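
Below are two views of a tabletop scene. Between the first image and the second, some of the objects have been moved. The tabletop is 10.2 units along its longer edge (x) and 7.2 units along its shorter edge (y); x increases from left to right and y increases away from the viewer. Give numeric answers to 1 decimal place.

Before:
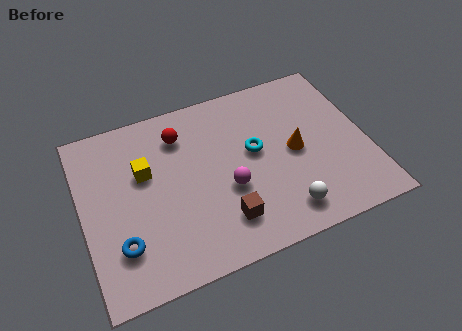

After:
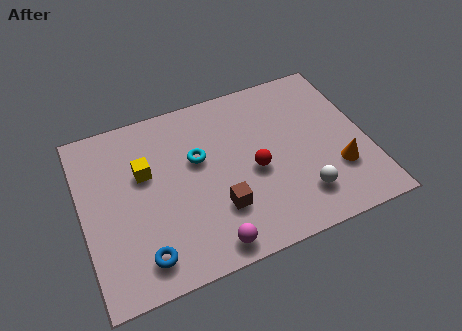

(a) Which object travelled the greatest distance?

the red sphere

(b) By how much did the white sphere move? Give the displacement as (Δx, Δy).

(0.7, 0.4)

From the two frames, the white sphere sits at roughly (6.9, 1.2) before and (7.6, 1.6) after.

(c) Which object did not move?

the yellow cube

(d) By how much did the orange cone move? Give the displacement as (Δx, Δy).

(1.4, -1.3)

The orange cone started near (7.6, 3.5) and ended near (9.0, 2.2).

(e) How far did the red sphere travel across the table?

3.4

The red sphere moved from about (3.7, 5.6) to (6.1, 3.2), a distance of √(2.4² + 2.4²) ≈ 3.4.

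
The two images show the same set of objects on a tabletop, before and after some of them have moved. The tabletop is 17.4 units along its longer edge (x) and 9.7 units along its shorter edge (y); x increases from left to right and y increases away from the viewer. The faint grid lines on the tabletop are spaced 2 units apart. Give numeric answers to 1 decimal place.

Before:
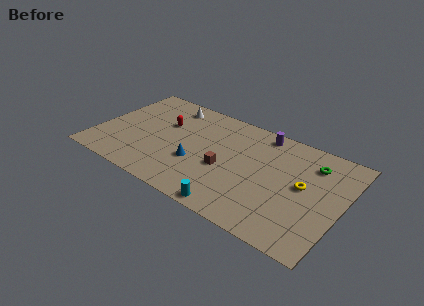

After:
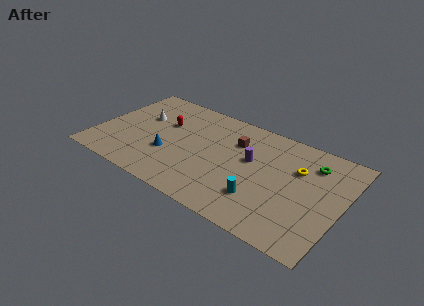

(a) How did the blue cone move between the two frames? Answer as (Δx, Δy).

(-2.0, -0.1)

From the two frames, the blue cone sits at roughly (7.3, 3.5) before and (5.3, 3.4) after.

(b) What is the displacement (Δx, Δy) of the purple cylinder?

(-0.3, -2.9)

The purple cylinder started near (11.2, 8.6) and ended near (10.9, 5.7).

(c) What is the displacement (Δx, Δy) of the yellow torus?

(-0.6, 1.3)

The yellow torus was at about (14.7, 5.2) and moved to about (14.1, 6.5).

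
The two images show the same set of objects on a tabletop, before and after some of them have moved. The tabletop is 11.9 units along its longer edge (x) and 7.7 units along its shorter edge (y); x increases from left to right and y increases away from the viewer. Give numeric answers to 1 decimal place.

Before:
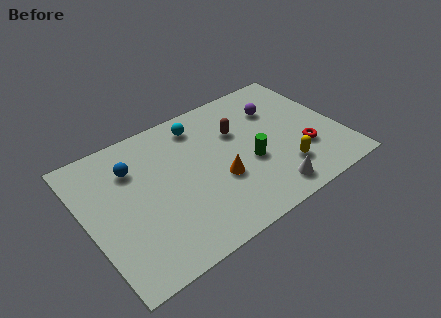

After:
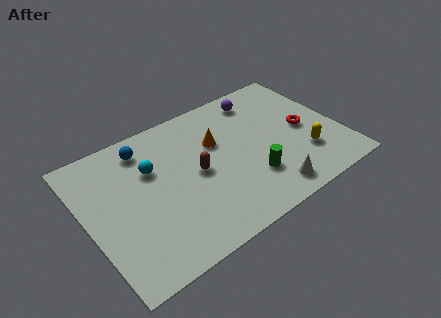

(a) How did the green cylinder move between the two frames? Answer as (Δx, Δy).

(-0.1, -0.9)

The green cylinder started near (7.5, 3.1) and ended near (7.4, 2.2).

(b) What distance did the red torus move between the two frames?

1.2

From (10.0, 2.5) to (10.3, 3.7), the red torus covered √(0.3² + 1.2²) ≈ 1.2 units.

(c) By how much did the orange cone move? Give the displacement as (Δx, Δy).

(0.3, 2.1)

The orange cone started near (6.0, 2.9) and ended near (6.3, 5.0).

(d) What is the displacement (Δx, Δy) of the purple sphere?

(-0.6, 1.0)

From the two frames, the purple sphere sits at roughly (9.3, 5.5) before and (8.7, 6.5) after.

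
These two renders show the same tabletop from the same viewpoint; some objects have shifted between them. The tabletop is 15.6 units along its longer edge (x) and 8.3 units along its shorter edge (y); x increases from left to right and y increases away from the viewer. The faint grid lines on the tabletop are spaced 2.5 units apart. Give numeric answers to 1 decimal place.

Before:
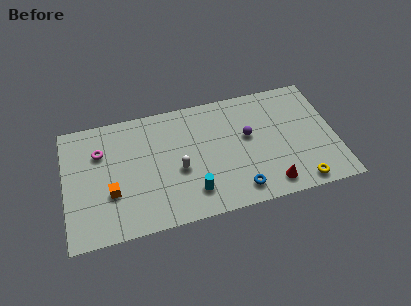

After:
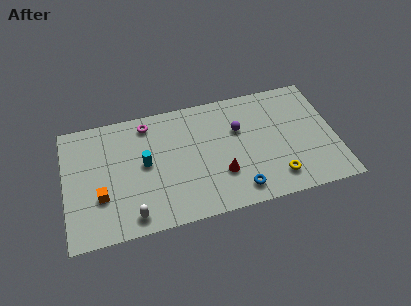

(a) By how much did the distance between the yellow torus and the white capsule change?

+1.0

They were about 7.3 units apart before and 8.3 after — 1.0 units further apart.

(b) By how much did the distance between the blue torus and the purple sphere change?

+0.5

They were about 3.6 units apart before and 4.1 after — 0.5 units further apart.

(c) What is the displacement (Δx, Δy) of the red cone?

(-2.7, 1.4)

From the two frames, the red cone sits at roughly (11.6, 1.2) before and (8.9, 2.6) after.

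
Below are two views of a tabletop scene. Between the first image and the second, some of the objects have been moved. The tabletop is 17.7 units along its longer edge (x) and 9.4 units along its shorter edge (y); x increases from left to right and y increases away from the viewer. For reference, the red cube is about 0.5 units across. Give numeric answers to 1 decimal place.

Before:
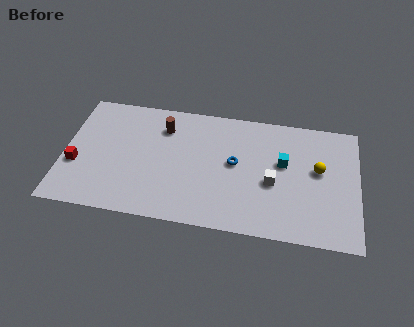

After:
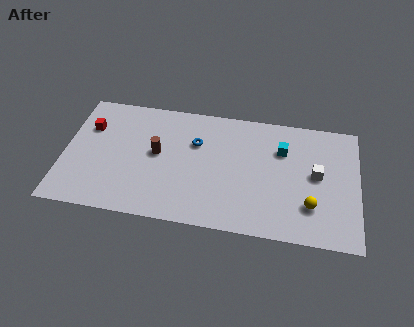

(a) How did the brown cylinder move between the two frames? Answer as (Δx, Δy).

(-0.3, -2.1)

The brown cylinder was at about (5.9, 7.2) and moved to about (5.6, 5.1).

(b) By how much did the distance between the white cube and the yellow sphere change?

-0.6

They were about 3.0 units apart before and 2.4 after — 0.6 units closer together.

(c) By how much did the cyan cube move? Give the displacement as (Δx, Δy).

(-0.1, 1.0)

The cyan cube was at about (13.2, 5.6) and moved to about (13.1, 6.6).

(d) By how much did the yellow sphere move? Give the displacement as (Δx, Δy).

(-0.4, -2.8)

From the two frames, the yellow sphere sits at roughly (15.3, 5.4) before and (14.9, 2.6) after.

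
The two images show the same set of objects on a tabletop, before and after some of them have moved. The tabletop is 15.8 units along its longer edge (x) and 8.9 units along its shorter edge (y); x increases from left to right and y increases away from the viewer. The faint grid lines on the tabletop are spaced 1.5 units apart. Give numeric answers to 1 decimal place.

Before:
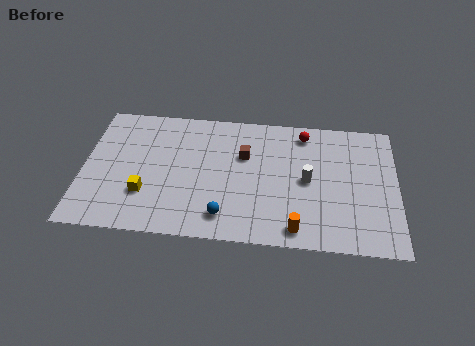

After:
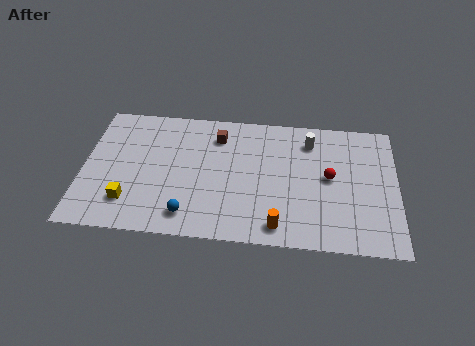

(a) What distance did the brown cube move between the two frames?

1.8

The brown cube moved from about (8.1, 5.8) to (6.7, 7.0), a distance of √(1.4² + 1.2²) ≈ 1.8.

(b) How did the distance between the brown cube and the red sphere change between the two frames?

+2.6

The distance was about 3.5 in the first image and 6.1 in the second, so they moved 2.6 units further apart.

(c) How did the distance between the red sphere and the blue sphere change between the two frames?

+0.5

The distance was about 7.2 in the first image and 7.7 in the second, so they moved 0.5 units further apart.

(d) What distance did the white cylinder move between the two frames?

2.7

The white cylinder was near (11.3, 4.4) before and (11.4, 7.1) after, so it travelled √(0.1² + 2.7²) ≈ 2.7 units.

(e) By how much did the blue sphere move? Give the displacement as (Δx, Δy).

(-1.8, -0.1)

The blue sphere started near (7.2, 1.6) and ended near (5.4, 1.5).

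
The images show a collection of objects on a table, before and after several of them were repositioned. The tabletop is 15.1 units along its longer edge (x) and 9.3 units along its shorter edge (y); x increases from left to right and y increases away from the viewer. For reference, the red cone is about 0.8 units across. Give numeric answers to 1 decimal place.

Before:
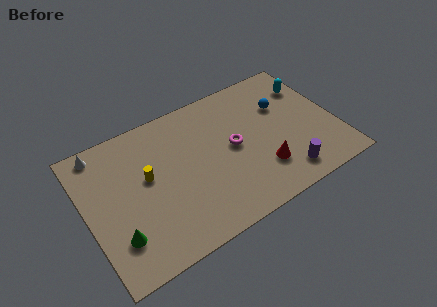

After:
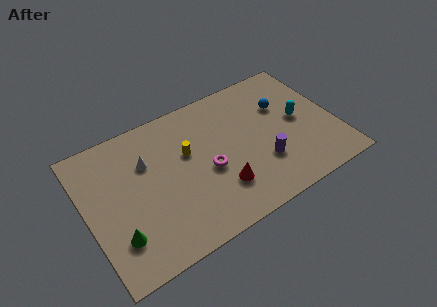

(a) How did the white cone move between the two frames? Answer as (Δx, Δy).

(2.5, -2.0)

From the two frames, the white cone sits at roughly (1.3, 8.3) before and (3.8, 6.3) after.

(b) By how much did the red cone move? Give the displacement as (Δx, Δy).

(-2.6, 0.0)

The red cone started near (10.3, 2.5) and ended near (7.7, 2.5).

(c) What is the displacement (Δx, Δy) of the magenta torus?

(-1.7, -0.8)

The magenta torus was at about (8.9, 4.8) and moved to about (7.2, 4.0).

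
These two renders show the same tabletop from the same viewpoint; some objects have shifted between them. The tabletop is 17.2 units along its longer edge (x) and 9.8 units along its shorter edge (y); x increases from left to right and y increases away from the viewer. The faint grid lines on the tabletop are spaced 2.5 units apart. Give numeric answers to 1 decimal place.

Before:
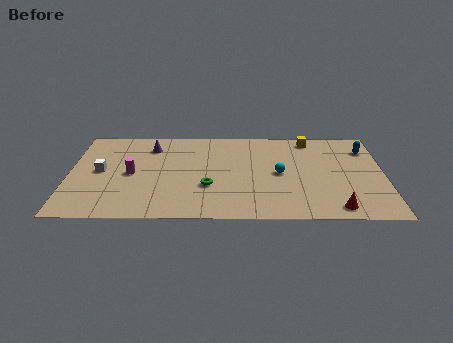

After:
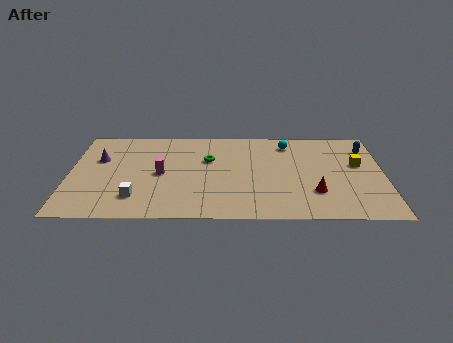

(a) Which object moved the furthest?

the yellow cube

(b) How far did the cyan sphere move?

3.3

The cyan sphere moved from about (11.5, 4.8) to (12.0, 8.1), a distance of √(0.5² + 3.3²) ≈ 3.3.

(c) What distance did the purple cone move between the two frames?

3.1

The purple cone was near (4.4, 7.7) before and (1.6, 6.3) after, so it travelled √(2.8² + 1.4²) ≈ 3.1 units.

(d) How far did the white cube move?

3.4

The white cube moved from about (1.7, 5.0) to (3.7, 2.2), a distance of √(2.0² + 2.8²) ≈ 3.4.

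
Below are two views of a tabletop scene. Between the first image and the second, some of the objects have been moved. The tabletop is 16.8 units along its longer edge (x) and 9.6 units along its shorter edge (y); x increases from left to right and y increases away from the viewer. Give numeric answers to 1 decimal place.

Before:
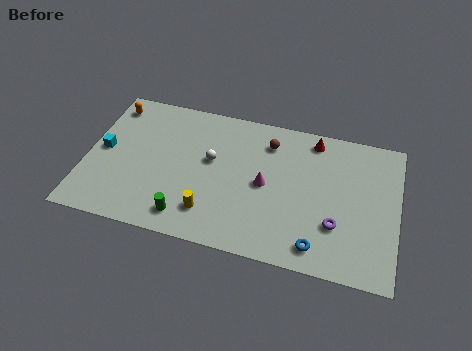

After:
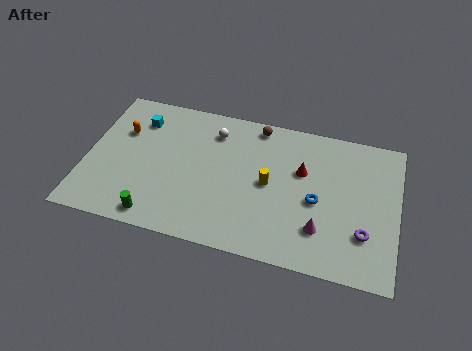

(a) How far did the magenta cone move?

3.8

From (9.7, 4.7) to (12.8, 2.5), the magenta cone covered √(3.1² + 2.2²) ≈ 3.8 units.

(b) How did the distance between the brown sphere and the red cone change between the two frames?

+1.1

Before: roughly 2.5 units apart; after: 3.6. That's 1.1 units further apart.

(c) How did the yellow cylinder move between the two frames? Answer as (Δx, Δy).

(3.0, 2.7)

From the two frames, the yellow cylinder sits at roughly (6.9, 2.1) before and (9.9, 4.8) after.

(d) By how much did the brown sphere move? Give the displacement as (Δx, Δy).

(-0.7, 1.0)

The brown sphere was at about (9.7, 7.6) and moved to about (9.0, 8.6).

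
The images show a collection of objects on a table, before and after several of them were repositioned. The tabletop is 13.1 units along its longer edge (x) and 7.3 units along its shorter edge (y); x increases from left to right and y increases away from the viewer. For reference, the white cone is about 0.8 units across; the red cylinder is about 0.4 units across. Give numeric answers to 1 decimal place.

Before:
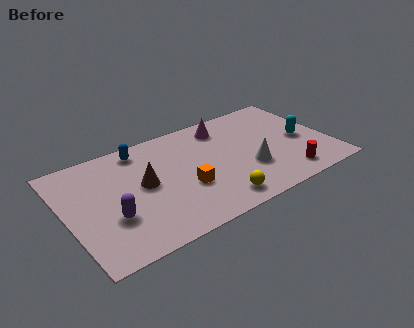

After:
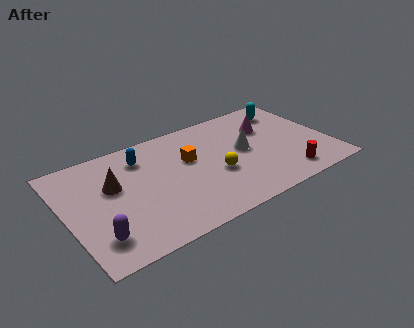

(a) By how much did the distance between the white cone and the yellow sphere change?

-0.5

They were about 2.4 units apart before and 1.9 after — 0.5 units closer together.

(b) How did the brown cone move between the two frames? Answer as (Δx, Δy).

(-1.4, 0.6)

The brown cone was at about (3.8, 3.9) and moved to about (2.4, 4.5).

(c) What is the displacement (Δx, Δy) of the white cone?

(0.0, 1.4)

The white cone started near (8.9, 2.5) and ended near (8.9, 3.9).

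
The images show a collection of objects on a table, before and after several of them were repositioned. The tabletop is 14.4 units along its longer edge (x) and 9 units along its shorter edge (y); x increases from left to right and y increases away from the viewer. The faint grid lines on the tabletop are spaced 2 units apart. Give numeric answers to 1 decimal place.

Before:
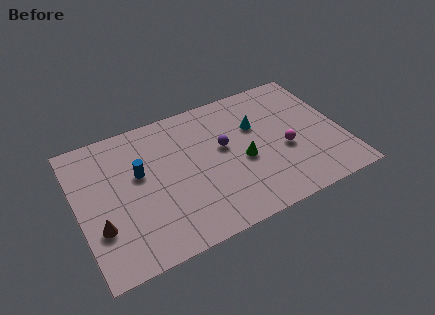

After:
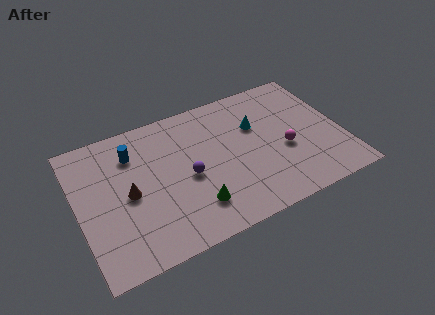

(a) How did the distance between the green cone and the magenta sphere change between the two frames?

+3.1

Before: roughly 2.3 units apart; after: 5.4. That's 3.1 units further apart.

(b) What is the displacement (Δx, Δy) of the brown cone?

(1.7, 1.4)

From the two frames, the brown cone sits at roughly (1.0, 2.9) before and (2.7, 4.3) after.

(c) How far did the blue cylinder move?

1.4

From (3.4, 5.4) to (3.2, 6.8), the blue cylinder covered √(0.2² + 1.4²) ≈ 1.4 units.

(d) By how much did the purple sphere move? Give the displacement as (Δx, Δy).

(-2.1, -1.1)

The purple sphere started near (8.0, 5.2) and ended near (5.9, 4.1).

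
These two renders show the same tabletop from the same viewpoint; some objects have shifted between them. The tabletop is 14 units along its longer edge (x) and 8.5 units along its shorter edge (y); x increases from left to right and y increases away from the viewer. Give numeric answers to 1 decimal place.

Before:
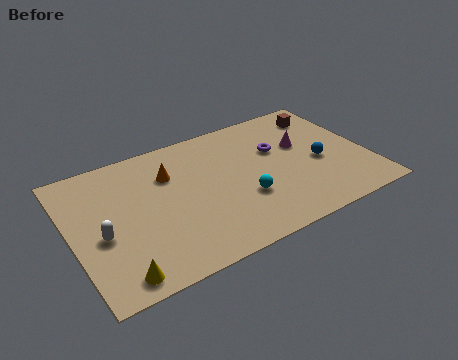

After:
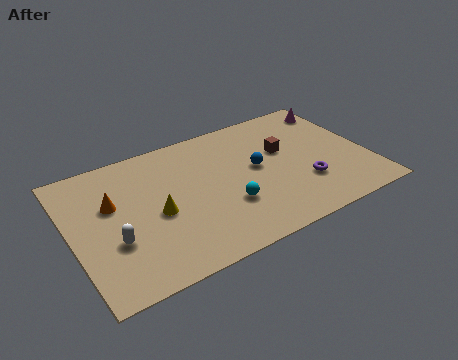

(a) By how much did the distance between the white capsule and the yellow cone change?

-0.4

They were about 2.6 units apart before and 2.2 after — 0.4 units closer together.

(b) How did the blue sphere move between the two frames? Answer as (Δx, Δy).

(-2.9, 0.9)

From the two frames, the blue sphere sits at roughly (11.7, 3.7) before and (8.8, 4.6) after.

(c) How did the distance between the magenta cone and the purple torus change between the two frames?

+3.9

The distance was about 1.2 in the first image and 5.1 in the second, so they moved 3.9 units further apart.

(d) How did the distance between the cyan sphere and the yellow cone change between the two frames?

-3.1

They were about 6.5 units apart before and 3.4 after — 3.1 units closer together.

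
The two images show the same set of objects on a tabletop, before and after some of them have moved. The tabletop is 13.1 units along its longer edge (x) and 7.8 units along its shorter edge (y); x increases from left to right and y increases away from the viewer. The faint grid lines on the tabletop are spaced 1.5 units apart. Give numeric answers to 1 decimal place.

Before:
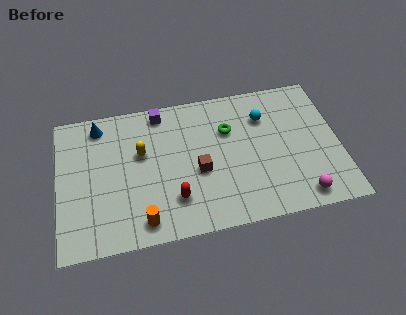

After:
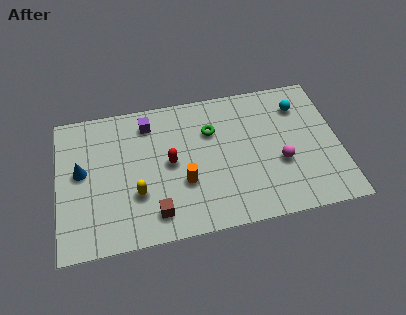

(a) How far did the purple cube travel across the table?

0.8

The purple cube was near (4.9, 6.9) before and (4.3, 6.4) after, so it travelled √(0.6² + 0.5²) ≈ 0.8 units.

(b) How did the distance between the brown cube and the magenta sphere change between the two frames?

+1.0

Before: roughly 5.1 units apart; after: 6.1. That's 1.0 units further apart.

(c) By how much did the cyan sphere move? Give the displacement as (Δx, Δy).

(1.7, 0.3)

From the two frames, the cyan sphere sits at roughly (9.7, 5.7) before and (11.4, 6.0) after.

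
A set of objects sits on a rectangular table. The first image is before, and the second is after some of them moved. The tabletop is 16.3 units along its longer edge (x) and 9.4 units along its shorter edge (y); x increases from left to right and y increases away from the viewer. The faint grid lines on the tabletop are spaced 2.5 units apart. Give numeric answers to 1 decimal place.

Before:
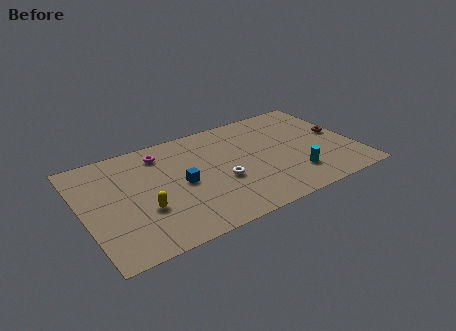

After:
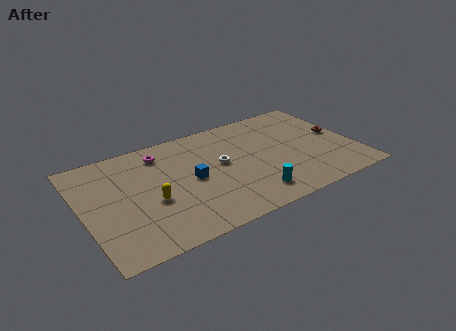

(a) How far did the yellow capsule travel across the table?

0.7

The yellow capsule was near (3.4, 3.3) before and (3.9, 3.8) after, so it travelled √(0.5² + 0.5²) ≈ 0.7 units.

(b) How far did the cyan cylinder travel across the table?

2.8

From (12.3, 2.3) to (9.6, 1.7), the cyan cylinder covered √(2.7² + 0.6²) ≈ 2.8 units.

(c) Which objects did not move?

the brown torus and the magenta torus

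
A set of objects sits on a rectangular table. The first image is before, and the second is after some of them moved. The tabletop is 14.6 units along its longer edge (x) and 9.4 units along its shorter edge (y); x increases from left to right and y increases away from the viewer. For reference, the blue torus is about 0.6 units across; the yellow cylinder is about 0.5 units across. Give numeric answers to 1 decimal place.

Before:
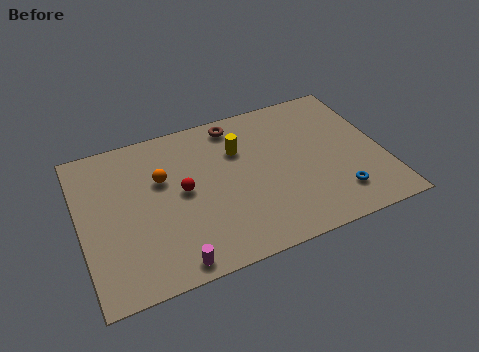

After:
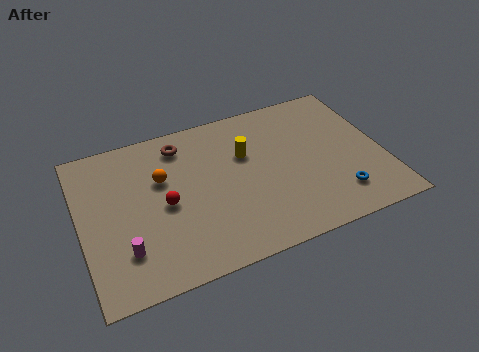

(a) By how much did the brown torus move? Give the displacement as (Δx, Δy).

(-2.7, -0.4)

The brown torus started near (7.8, 8.2) and ended near (5.1, 7.8).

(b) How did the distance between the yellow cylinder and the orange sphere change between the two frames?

+0.3

The distance was about 3.8 in the first image and 4.1 in the second, so they moved 0.3 units further apart.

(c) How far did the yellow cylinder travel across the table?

0.5

The yellow cylinder moved from about (7.8, 6.5) to (8.1, 6.1), a distance of √(0.3² + 0.4²) ≈ 0.5.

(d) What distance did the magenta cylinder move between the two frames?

2.6

The magenta cylinder was near (4.0, 0.9) before and (1.9, 2.4) after, so it travelled √(2.1² + 1.5²) ≈ 2.6 units.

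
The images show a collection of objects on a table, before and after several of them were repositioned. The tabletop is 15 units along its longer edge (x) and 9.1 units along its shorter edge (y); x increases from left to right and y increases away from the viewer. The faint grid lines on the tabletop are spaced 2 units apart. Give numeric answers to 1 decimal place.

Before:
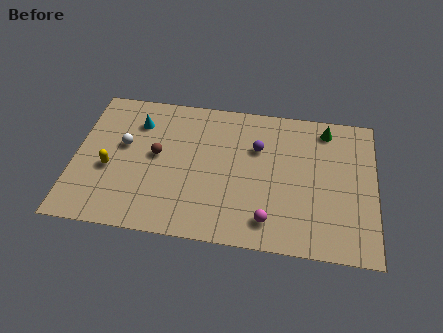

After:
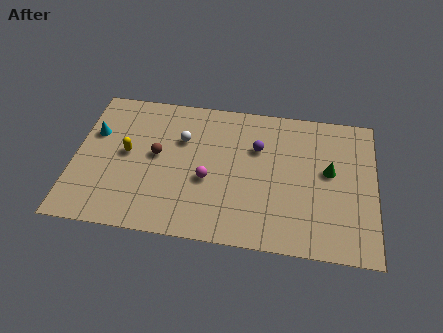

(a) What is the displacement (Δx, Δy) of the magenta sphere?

(-3.1, 2.1)

The magenta sphere started near (9.8, 1.6) and ended near (6.7, 3.7).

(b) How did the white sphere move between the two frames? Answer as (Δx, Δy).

(2.9, 0.8)

The white sphere was at about (2.4, 5.3) and moved to about (5.3, 6.1).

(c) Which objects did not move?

the brown sphere and the purple sphere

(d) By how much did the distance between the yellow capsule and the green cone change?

-1.4

The distance was about 11.5 in the first image and 10.1 in the second, so they moved 1.4 units closer together.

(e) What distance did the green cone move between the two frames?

2.7

The green cone was near (12.5, 7.8) before and (12.7, 5.1) after, so it travelled √(0.2² + 2.7²) ≈ 2.7 units.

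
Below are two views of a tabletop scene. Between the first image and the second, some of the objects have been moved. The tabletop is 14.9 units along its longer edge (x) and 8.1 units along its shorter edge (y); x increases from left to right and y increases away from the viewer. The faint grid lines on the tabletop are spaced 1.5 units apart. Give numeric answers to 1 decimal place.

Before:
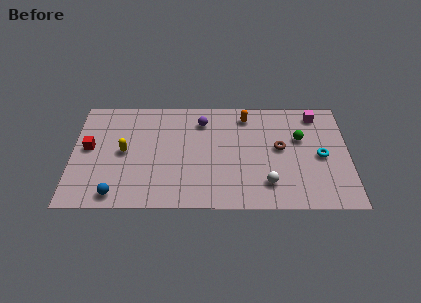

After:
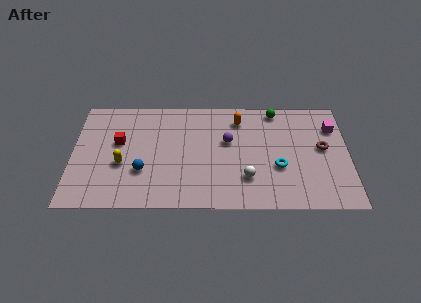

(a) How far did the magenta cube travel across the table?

1.3

The magenta cube moved from about (13.2, 6.9) to (14.1, 5.9), a distance of √(0.9² + 1.0²) ≈ 1.3.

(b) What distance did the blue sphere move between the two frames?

2.2

From (2.4, 1.0) to (3.8, 2.7), the blue sphere covered √(1.4² + 1.7²) ≈ 2.2 units.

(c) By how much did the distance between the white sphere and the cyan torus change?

-1.6

They were about 3.5 units apart before and 1.9 after — 1.6 units closer together.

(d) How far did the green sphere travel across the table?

2.5

The green sphere was near (12.3, 5.1) before and (11.0, 7.2) after, so it travelled √(1.3² + 2.1²) ≈ 2.5 units.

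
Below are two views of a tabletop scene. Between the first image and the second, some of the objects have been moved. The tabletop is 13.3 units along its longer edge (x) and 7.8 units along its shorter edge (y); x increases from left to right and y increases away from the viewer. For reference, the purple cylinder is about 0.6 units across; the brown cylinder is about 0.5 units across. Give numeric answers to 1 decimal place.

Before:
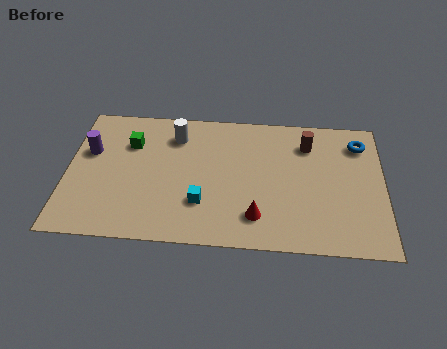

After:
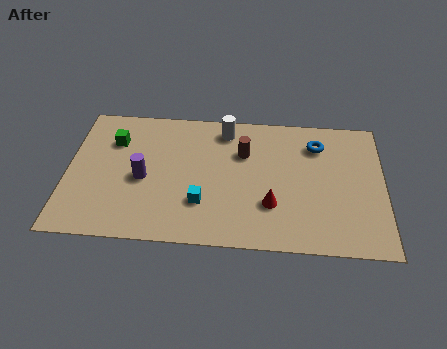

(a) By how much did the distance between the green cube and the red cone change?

+0.8

The distance was about 6.6 in the first image and 7.4 in the second, so they moved 0.8 units further apart.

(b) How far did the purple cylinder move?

2.7

The purple cylinder was near (0.9, 4.9) before and (3.2, 3.5) after, so it travelled √(2.3² + 1.4²) ≈ 2.7 units.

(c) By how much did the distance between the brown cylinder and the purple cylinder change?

-4.7

The distance was about 9.3 in the first image and 4.6 in the second, so they moved 4.7 units closer together.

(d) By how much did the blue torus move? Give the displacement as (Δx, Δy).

(-1.8, -0.2)

The blue torus started near (12.3, 6.2) and ended near (10.5, 6.0).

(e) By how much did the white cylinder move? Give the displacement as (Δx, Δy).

(2.1, 0.5)

The white cylinder started near (4.5, 6.1) and ended near (6.6, 6.6).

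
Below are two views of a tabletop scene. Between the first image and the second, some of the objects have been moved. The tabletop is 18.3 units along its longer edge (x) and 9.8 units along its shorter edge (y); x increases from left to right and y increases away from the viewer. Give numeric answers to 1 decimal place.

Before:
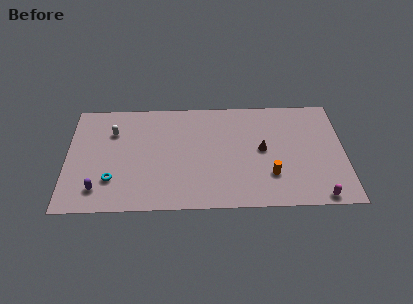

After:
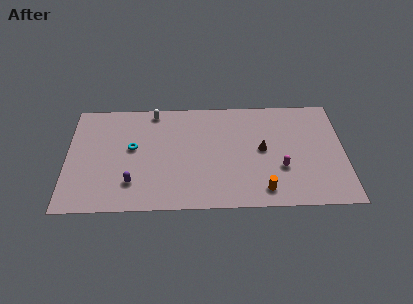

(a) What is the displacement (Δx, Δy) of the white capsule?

(2.7, 1.8)

From the two frames, the white capsule sits at roughly (3.0, 7.0) before and (5.7, 8.8) after.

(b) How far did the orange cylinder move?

1.4

The orange cylinder moved from about (13.4, 2.8) to (12.9, 1.5), a distance of √(0.5² + 1.3²) ≈ 1.4.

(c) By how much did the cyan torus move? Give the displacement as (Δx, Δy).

(1.3, 2.8)

The cyan torus was at about (3.0, 2.7) and moved to about (4.3, 5.5).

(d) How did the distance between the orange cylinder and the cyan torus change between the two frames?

-0.9

Before: roughly 10.4 units apart; after: 9.5. That's 0.9 units closer together.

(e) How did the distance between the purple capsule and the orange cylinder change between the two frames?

-2.7

Before: roughly 11.3 units apart; after: 8.6. That's 2.7 units closer together.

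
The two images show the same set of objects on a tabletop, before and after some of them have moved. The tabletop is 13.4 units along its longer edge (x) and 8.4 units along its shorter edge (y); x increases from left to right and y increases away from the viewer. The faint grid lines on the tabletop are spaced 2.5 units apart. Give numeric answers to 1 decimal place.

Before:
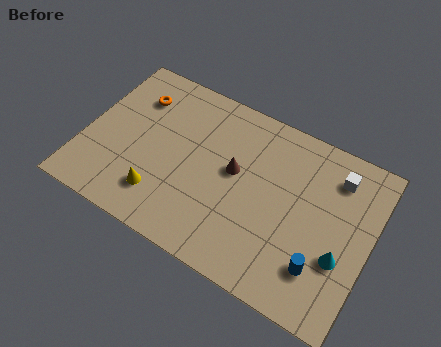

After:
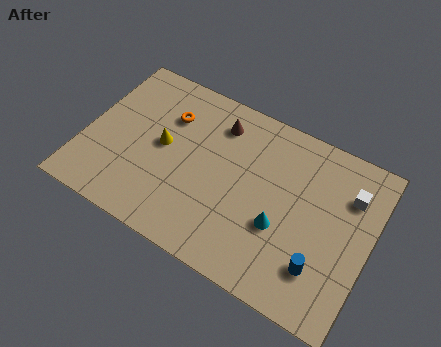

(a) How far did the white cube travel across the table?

0.9

The white cube was near (11.5, 6.7) before and (12.2, 6.1) after, so it travelled √(0.7² + 0.6²) ≈ 0.9 units.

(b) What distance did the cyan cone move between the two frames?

2.8

The cyan cone was near (12.2, 3.0) before and (9.4, 3.1) after, so it travelled √(2.8² + 0.1²) ≈ 2.8 units.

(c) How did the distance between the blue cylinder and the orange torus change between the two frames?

-1.6

The distance was about 10.3 in the first image and 8.7 in the second, so they moved 1.6 units closer together.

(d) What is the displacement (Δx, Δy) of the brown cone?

(-1.1, 2.0)

The brown cone started near (7.0, 4.7) and ended near (5.9, 6.7).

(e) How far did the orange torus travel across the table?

1.6

The orange torus was near (2.0, 6.3) before and (3.6, 6.0) after, so it travelled √(1.6² + 0.3²) ≈ 1.6 units.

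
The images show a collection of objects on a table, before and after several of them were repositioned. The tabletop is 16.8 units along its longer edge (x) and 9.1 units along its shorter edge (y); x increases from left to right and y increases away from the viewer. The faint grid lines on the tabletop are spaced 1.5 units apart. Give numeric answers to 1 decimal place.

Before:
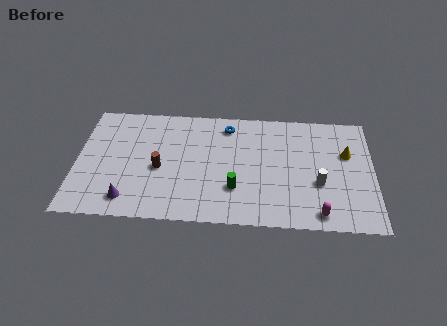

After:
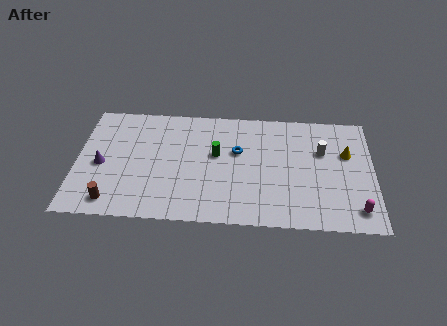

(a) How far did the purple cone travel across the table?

3.1

The purple cone moved from about (3.0, 1.5) to (1.4, 4.1), a distance of √(1.6² + 2.6²) ≈ 3.1.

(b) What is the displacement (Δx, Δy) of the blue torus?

(0.6, -2.0)

The blue torus started near (8.5, 7.6) and ended near (9.1, 5.6).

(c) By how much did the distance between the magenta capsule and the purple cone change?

+3.9

The distance was about 10.7 in the first image and 14.6 in the second, so they moved 3.9 units further apart.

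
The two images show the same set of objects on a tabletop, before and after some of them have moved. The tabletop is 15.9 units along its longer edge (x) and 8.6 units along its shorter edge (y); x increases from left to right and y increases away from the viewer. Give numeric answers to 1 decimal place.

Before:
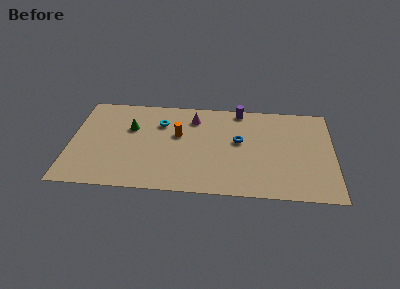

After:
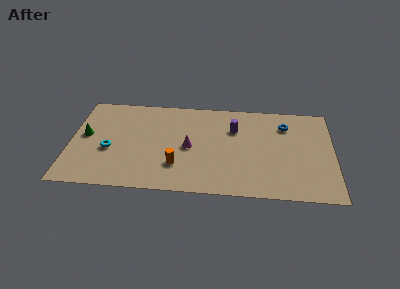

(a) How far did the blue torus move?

3.3

From (10.2, 4.9) to (13.0, 6.6), the blue torus covered √(2.8² + 1.7²) ≈ 3.3 units.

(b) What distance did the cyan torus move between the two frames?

4.0

From (5.4, 6.2) to (2.4, 3.5), the cyan torus covered √(3.0² + 2.7²) ≈ 4.0 units.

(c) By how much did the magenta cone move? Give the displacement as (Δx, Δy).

(-0.2, -2.7)

The magenta cone started near (7.4, 6.8) and ended near (7.2, 4.1).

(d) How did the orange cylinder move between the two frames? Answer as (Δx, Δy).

(0.0, -2.8)

The orange cylinder started near (6.5, 5.2) and ended near (6.5, 2.4).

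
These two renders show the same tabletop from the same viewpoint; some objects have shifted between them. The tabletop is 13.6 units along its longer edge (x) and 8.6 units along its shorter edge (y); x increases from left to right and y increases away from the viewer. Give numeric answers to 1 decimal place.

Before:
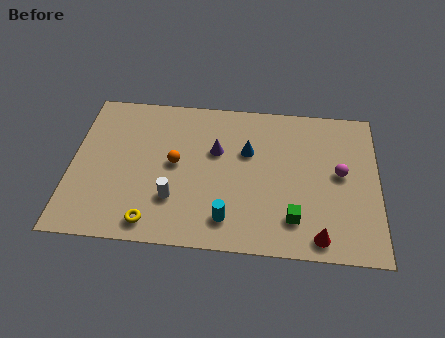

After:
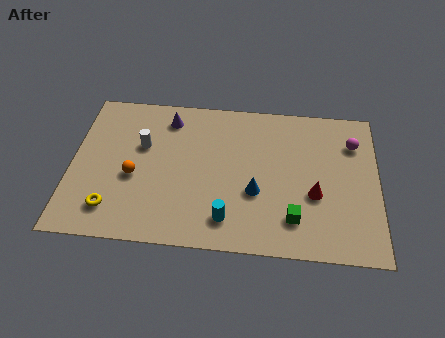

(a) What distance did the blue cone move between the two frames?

2.3

From (7.8, 5.5) to (8.2, 3.2), the blue cone covered √(0.4² + 2.3²) ≈ 2.3 units.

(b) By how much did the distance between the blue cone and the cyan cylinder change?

-2.0

They were about 4.0 units apart before and 2.0 after — 2.0 units closer together.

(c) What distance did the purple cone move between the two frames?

2.8

From (6.4, 5.4) to (4.2, 7.1), the purple cone covered √(2.2² + 1.7²) ≈ 2.8 units.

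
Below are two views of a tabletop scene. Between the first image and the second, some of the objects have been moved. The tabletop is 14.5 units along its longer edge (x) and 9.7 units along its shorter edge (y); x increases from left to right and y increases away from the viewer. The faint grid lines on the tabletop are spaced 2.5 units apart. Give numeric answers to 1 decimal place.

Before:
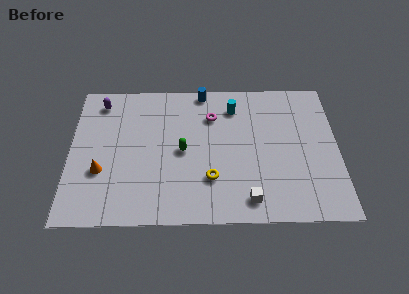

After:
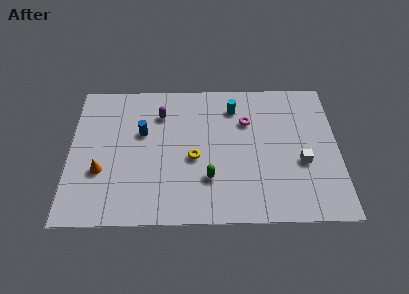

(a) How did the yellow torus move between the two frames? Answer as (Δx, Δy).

(-0.9, 1.4)

The yellow torus was at about (7.6, 2.8) and moved to about (6.7, 4.2).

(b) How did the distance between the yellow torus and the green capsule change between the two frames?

-0.8

The distance was about 2.4 in the first image and 1.6 in the second, so they moved 0.8 units closer together.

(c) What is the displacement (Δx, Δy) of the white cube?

(2.9, 2.4)

The white cube started near (9.6, 1.4) and ended near (12.5, 3.8).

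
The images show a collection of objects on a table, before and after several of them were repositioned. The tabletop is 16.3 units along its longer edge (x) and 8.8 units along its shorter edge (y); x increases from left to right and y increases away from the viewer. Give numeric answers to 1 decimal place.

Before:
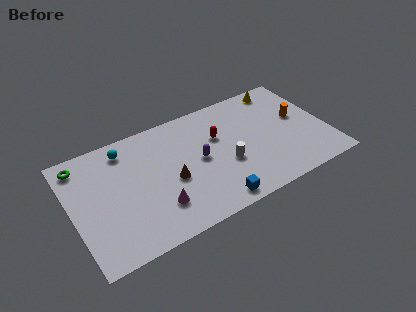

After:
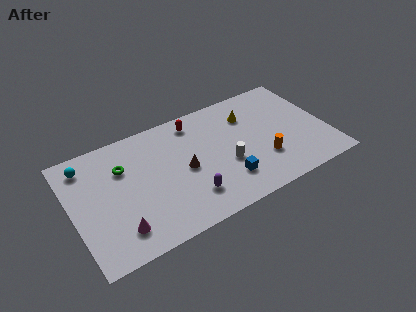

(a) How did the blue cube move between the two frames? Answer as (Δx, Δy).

(1.0, 1.2)

The blue cube was at about (8.5, 1.0) and moved to about (9.5, 2.2).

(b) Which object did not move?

the white cylinder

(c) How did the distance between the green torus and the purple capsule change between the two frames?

-2.4

The distance was about 7.8 in the first image and 5.4 in the second, so they moved 2.4 units closer together.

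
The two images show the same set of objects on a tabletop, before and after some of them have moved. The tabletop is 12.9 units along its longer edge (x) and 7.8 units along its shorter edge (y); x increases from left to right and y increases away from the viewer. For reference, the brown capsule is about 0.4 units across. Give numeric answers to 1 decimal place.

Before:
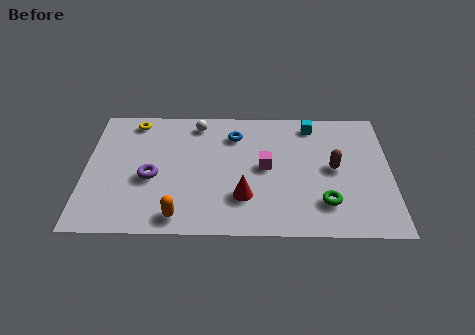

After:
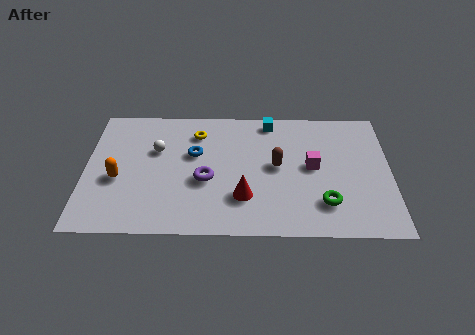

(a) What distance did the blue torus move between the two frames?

2.1

The blue torus was near (6.3, 6.0) before and (4.6, 4.8) after, so it travelled √(1.7² + 1.2²) ≈ 2.1 units.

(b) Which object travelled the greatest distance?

the orange capsule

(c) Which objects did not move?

the green torus and the red cone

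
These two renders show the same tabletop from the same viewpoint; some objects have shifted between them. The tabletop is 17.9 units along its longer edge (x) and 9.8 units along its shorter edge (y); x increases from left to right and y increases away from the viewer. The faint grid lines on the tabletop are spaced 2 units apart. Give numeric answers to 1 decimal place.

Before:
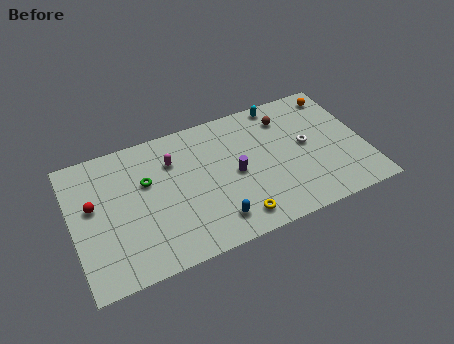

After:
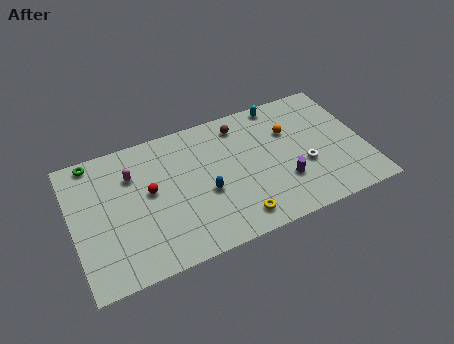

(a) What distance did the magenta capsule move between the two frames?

2.5

From (6.3, 7.1) to (3.8, 7.0), the magenta capsule covered √(2.5² + 0.1²) ≈ 2.5 units.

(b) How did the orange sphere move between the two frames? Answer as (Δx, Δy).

(-3.2, -1.8)

From the two frames, the orange sphere sits at roughly (16.7, 8.4) before and (13.5, 6.6) after.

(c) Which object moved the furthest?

the green torus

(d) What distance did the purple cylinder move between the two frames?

3.3

The purple cylinder was near (9.9, 4.7) before and (12.7, 3.0) after, so it travelled √(2.8² + 1.7²) ≈ 3.3 units.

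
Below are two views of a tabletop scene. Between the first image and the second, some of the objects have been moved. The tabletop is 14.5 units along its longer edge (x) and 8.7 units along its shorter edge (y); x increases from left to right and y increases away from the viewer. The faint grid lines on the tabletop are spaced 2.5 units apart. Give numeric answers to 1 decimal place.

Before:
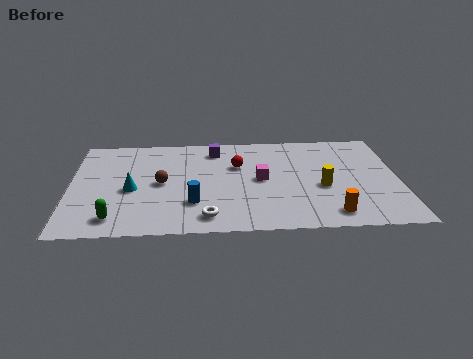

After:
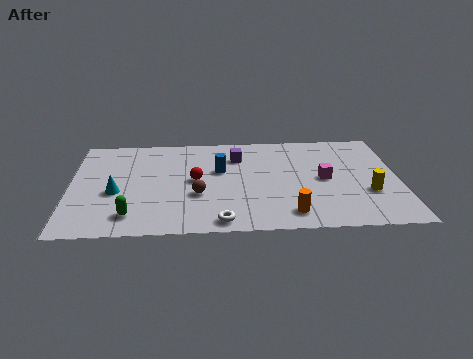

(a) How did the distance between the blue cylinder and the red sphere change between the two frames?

-2.4

Before: roughly 3.8 units apart; after: 1.4. That's 2.4 units closer together.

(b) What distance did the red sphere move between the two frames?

2.2

The red sphere moved from about (7.4, 5.7) to (5.5, 4.5), a distance of √(1.9² + 1.2²) ≈ 2.2.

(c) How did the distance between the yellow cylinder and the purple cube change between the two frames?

+0.8

They were about 5.9 units apart before and 6.7 after — 0.8 units further apart.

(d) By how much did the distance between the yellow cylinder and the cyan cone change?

+2.7

They were about 8.4 units apart before and 11.1 after — 2.7 units further apart.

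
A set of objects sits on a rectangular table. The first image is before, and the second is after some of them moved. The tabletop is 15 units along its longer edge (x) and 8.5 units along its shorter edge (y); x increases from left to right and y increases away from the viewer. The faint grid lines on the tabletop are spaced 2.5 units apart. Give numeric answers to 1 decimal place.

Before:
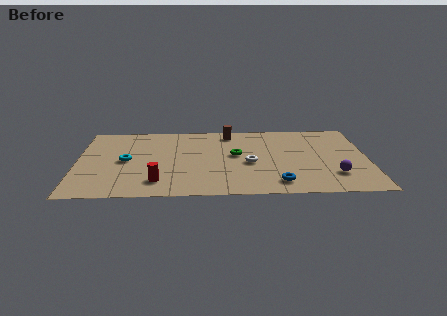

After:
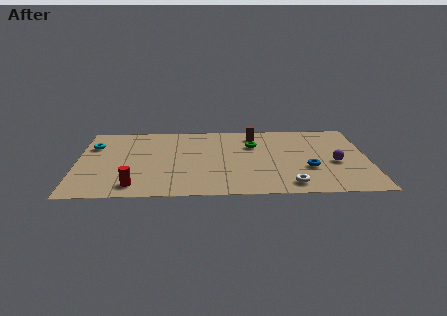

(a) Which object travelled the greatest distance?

the white torus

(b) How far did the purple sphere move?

1.4

The purple sphere moved from about (13.2, 2.2) to (13.3, 3.6), a distance of √(0.1² + 1.4²) ≈ 1.4.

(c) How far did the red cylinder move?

1.3

From (4.2, 1.7) to (3.0, 1.3), the red cylinder covered √(1.2² + 0.4²) ≈ 1.3 units.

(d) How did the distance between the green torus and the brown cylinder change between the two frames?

-1.4

They were about 2.6 units apart before and 1.2 after — 1.4 units closer together.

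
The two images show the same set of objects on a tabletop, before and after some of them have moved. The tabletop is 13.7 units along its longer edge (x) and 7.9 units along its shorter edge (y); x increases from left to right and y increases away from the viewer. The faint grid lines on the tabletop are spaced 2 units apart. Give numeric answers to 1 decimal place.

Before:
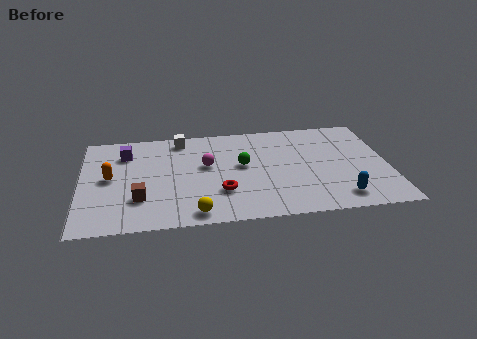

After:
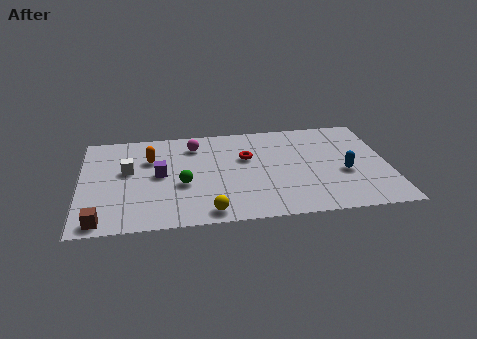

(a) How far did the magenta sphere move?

1.8

From (5.6, 4.6) to (5.1, 6.3), the magenta sphere covered √(0.5² + 1.7²) ≈ 1.8 units.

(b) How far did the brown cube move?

2.3

From (2.6, 2.3) to (0.9, 0.8), the brown cube covered √(1.7² + 1.5²) ≈ 2.3 units.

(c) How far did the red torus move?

2.9

The red torus was near (6.2, 2.4) before and (7.4, 5.0) after, so it travelled √(1.2² + 2.6²) ≈ 2.9 units.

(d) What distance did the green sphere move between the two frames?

3.0

The green sphere was near (7.2, 4.4) before and (4.5, 3.2) after, so it travelled √(2.7² + 1.2²) ≈ 3.0 units.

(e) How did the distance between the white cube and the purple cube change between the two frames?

-1.2

They were about 2.7 units apart before and 1.5 after — 1.2 units closer together.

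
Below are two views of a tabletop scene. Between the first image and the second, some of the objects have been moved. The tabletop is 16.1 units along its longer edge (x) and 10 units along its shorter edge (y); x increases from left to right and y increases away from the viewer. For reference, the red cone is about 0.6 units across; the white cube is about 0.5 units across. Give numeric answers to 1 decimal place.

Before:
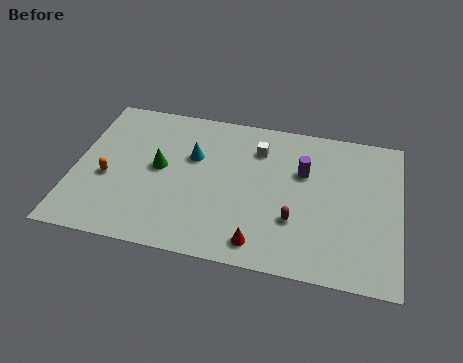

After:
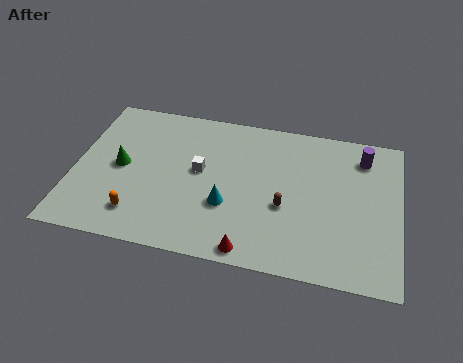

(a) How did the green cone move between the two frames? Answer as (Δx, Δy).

(-1.9, -0.3)

From the two frames, the green cone sits at roughly (4.2, 5.3) before and (2.3, 5.0) after.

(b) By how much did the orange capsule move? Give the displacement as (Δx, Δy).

(1.7, -2.1)

The orange capsule was at about (1.7, 4.1) and moved to about (3.4, 2.0).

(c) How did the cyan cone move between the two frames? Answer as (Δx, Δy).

(1.9, -2.9)

The cyan cone was at about (5.8, 6.4) and moved to about (7.7, 3.5).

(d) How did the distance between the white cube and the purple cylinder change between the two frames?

+5.9

They were about 2.5 units apart before and 8.4 after — 5.9 units further apart.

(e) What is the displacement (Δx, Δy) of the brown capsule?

(-0.5, 0.8)

From the two frames, the brown capsule sits at roughly (11.0, 3.2) before and (10.5, 4.0) after.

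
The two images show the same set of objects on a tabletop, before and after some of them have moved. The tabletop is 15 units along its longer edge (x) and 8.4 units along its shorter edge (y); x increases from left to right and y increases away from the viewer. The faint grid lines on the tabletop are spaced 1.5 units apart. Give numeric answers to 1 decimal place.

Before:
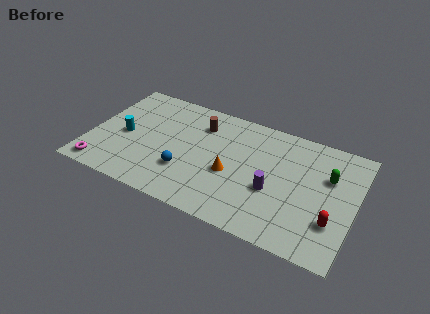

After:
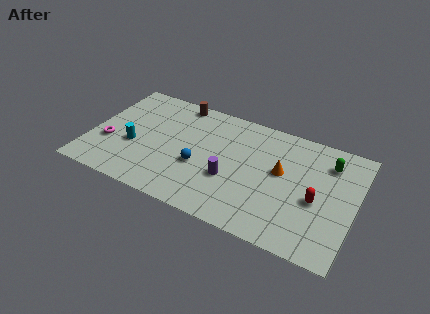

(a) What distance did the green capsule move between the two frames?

1.0

From (13.4, 5.5) to (13.3, 6.5), the green capsule covered √(0.1² + 1.0²) ≈ 1.0 units.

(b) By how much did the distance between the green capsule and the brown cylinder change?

+1.4

They were about 7.5 units apart before and 8.9 after — 1.4 units further apart.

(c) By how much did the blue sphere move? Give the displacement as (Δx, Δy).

(0.7, 0.7)

From the two frames, the blue sphere sits at roughly (5.6, 2.6) before and (6.3, 3.3) after.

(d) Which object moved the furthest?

the orange cone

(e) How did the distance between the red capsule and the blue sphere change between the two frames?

-1.7

They were about 8.3 units apart before and 6.6 after — 1.7 units closer together.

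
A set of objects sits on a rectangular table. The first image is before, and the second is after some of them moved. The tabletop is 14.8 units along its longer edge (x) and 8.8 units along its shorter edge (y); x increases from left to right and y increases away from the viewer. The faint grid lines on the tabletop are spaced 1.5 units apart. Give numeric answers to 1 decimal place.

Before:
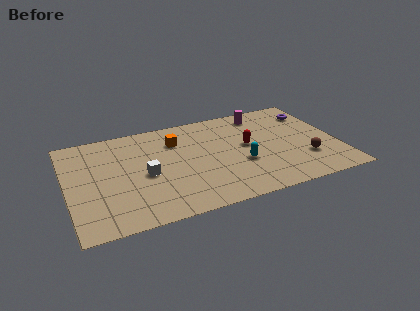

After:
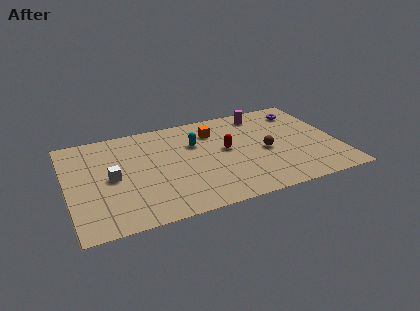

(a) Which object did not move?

the magenta cylinder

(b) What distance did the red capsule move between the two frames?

1.2

From (9.9, 4.8) to (8.7, 4.8), the red capsule covered √(1.2² + 0.0²) ≈ 1.2 units.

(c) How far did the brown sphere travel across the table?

2.5

From (12.9, 2.6) to (10.8, 4.0), the brown sphere covered √(2.1² + 1.4²) ≈ 2.5 units.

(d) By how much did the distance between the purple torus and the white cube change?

+1.2

They were about 10.0 units apart before and 11.2 after — 1.2 units further apart.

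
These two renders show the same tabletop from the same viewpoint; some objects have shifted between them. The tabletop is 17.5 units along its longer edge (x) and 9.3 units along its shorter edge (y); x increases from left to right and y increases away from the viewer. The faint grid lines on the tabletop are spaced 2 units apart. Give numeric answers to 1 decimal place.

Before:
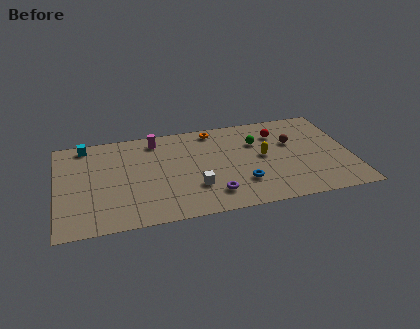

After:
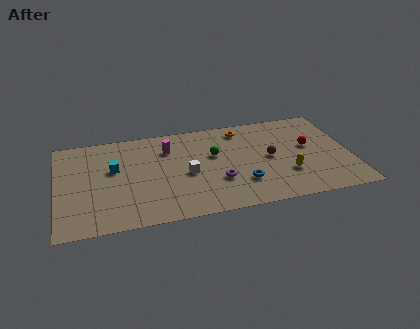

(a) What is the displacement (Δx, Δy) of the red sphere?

(1.8, -1.7)

The red sphere started near (13.3, 7.0) and ended near (15.1, 5.3).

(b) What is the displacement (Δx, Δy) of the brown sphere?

(-1.4, -1.2)

The brown sphere started near (14.1, 5.9) and ended near (12.7, 4.7).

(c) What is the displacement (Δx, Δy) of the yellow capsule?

(1.3, -2.0)

The yellow capsule was at about (12.3, 4.9) and moved to about (13.6, 2.9).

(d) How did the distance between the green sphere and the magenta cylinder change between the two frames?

-3.2

The distance was about 6.2 in the first image and 3.0 in the second, so they moved 3.2 units closer together.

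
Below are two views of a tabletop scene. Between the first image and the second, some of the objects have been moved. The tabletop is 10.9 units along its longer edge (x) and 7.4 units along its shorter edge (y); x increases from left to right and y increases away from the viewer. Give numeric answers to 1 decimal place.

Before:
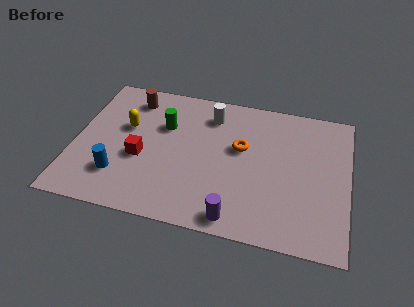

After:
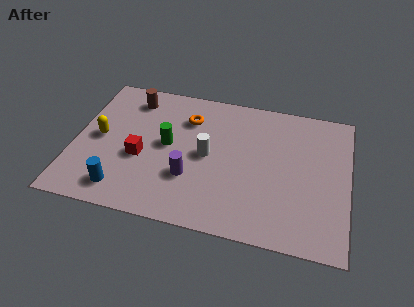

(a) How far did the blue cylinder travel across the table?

0.7

The blue cylinder was near (1.9, 1.9) before and (2.1, 1.2) after, so it travelled √(0.2² + 0.7²) ≈ 0.7 units.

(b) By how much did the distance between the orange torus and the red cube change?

-1.1

The distance was about 4.1 in the first image and 3.0 in the second, so they moved 1.1 units closer together.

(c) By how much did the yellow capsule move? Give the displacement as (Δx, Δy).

(-1.0, -0.8)

From the two frames, the yellow capsule sits at roughly (2.0, 4.5) before and (1.0, 3.7) after.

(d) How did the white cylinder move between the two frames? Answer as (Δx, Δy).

(0.0, -2.2)

From the two frames, the white cylinder sits at roughly (5.3, 5.9) before and (5.3, 3.7) after.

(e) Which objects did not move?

the red cube and the brown cylinder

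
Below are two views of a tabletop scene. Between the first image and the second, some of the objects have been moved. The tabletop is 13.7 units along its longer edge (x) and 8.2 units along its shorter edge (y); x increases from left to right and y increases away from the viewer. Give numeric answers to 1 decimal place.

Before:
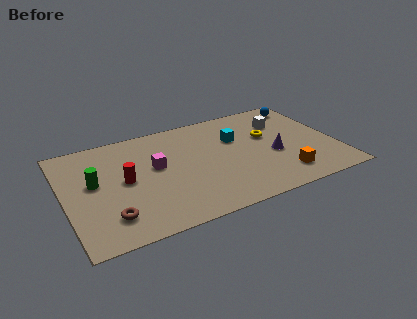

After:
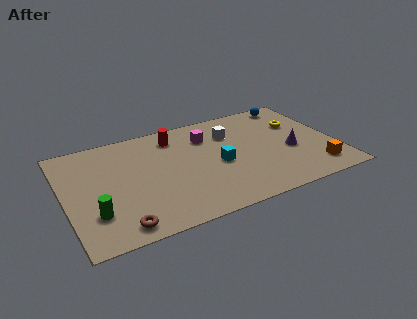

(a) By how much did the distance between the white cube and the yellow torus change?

+2.2

The distance was about 1.3 in the first image and 3.5 in the second, so they moved 2.2 units further apart.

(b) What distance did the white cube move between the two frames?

2.7

The white cube was near (11.3, 5.9) before and (8.6, 5.9) after, so it travelled √(2.7² + 0.0²) ≈ 2.7 units.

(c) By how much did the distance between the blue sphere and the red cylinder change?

-3.7

Before: roughly 10.0 units apart; after: 6.3. That's 3.7 units closer together.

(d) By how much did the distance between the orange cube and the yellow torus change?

+0.6

The distance was about 3.4 in the first image and 4.0 in the second, so they moved 0.6 units further apart.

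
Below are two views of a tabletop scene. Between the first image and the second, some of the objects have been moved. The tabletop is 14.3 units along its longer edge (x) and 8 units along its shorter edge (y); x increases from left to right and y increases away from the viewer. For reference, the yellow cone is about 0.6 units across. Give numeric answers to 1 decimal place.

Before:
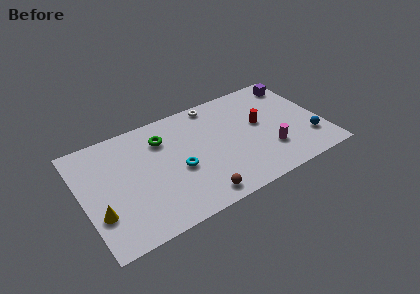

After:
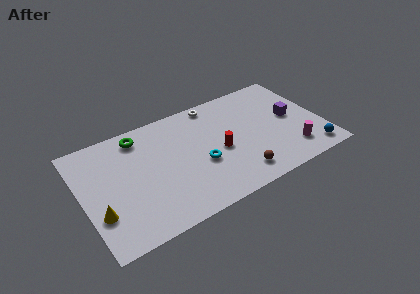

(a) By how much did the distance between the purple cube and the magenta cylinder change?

-2.5

Before: roughly 5.0 units apart; after: 2.5. That's 2.5 units closer together.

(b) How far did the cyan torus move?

1.3

The cyan torus was near (5.6, 3.4) before and (6.9, 3.2) after, so it travelled √(1.3² + 0.2²) ≈ 1.3 units.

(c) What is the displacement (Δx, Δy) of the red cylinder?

(-2.6, -0.9)

From the two frames, the red cylinder sits at roughly (10.7, 4.5) before and (8.1, 3.6) after.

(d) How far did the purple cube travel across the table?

2.6

From (13.3, 6.7) to (12.6, 4.2), the purple cube covered √(0.7² + 2.5²) ≈ 2.6 units.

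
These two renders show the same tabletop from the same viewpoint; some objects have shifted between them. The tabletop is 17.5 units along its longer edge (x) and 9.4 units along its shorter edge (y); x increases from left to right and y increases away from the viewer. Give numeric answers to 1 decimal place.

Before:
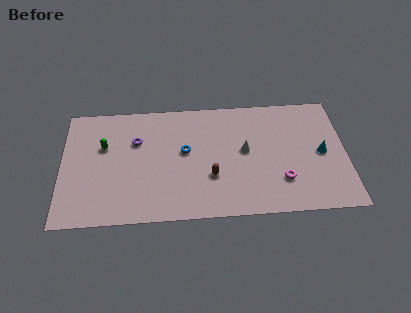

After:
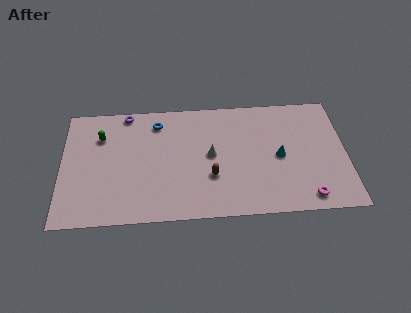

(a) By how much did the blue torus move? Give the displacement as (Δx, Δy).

(-1.7, 2.4)

The blue torus started near (7.6, 5.3) and ended near (5.9, 7.7).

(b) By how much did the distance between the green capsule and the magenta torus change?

+2.4

The distance was about 11.4 in the first image and 13.8 in the second, so they moved 2.4 units further apart.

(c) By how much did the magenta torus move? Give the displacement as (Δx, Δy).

(1.5, -1.4)

The magenta torus started near (13.5, 2.6) and ended near (15.0, 1.2).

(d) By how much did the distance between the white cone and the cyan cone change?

-0.5

They were about 4.7 units apart before and 4.2 after — 0.5 units closer together.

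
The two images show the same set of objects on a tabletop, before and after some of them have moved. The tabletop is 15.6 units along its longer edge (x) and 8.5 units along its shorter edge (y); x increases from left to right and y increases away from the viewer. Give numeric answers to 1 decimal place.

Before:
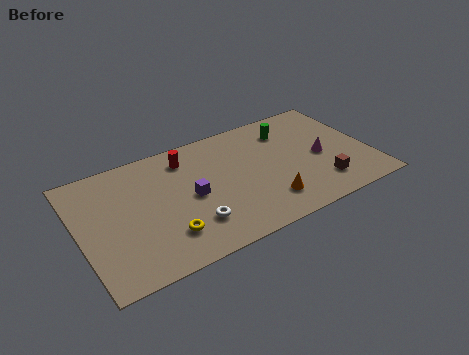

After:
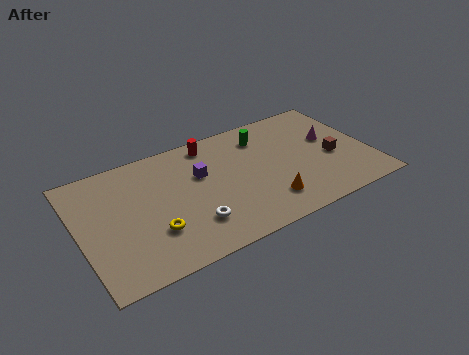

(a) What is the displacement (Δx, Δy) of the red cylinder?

(1.4, 0.5)

The red cylinder started near (6.0, 6.9) and ended near (7.4, 7.4).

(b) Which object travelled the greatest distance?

the brown cube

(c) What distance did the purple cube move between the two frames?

1.5

The purple cube was near (5.9, 4.1) before and (6.6, 5.4) after, so it travelled √(0.7² + 1.3²) ≈ 1.5 units.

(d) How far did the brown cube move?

1.9

The brown cube was near (12.7, 1.9) before and (13.6, 3.6) after, so it travelled √(0.9² + 1.7²) ≈ 1.9 units.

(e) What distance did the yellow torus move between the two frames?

0.8

The yellow torus was near (4.3, 2.1) before and (3.7, 2.6) after, so it travelled √(0.6² + 0.5²) ≈ 0.8 units.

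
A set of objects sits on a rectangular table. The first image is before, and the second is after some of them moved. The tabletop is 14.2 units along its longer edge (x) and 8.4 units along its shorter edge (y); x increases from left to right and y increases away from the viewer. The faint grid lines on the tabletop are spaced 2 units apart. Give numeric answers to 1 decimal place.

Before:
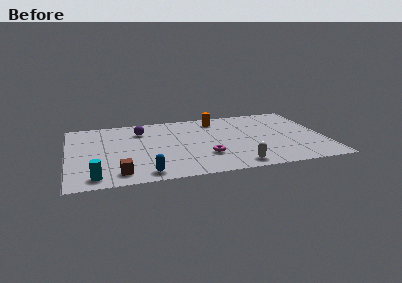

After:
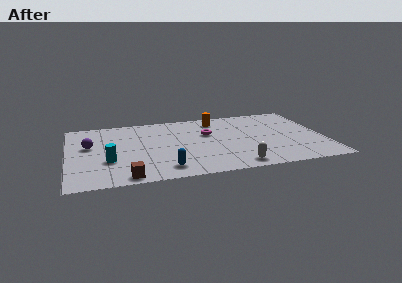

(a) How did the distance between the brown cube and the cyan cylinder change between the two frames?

+1.0

Before: roughly 1.3 units apart; after: 2.3. That's 1.0 units further apart.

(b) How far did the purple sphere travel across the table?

3.2

From (4.1, 6.4) to (1.2, 5.0), the purple sphere covered √(2.9² + 1.4²) ≈ 3.2 units.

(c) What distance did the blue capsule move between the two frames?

1.2

The blue capsule was near (4.1, 1.0) before and (5.2, 1.4) after, so it travelled √(1.1² + 0.4²) ≈ 1.2 units.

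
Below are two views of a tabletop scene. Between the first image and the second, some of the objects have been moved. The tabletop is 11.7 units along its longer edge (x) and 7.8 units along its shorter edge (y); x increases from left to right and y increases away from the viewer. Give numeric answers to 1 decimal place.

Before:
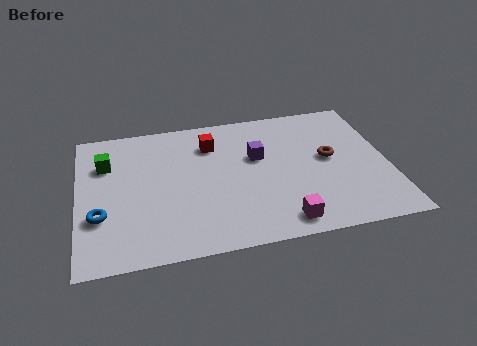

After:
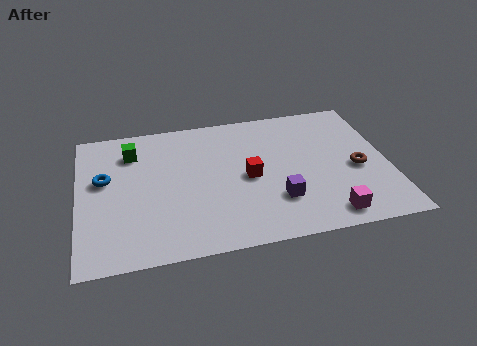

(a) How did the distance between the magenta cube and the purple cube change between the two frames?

-1.7

They were about 3.9 units apart before and 2.2 after — 1.7 units closer together.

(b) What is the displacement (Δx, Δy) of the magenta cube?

(1.7, 0.0)

The magenta cube started near (7.5, 1.0) and ended near (9.2, 1.0).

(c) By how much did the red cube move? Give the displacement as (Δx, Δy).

(1.3, -2.2)

The red cube started near (5.1, 5.9) and ended near (6.4, 3.7).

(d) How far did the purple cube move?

2.7

The purple cube moved from about (6.8, 4.8) to (7.4, 2.2), a distance of √(0.6² + 2.6²) ≈ 2.7.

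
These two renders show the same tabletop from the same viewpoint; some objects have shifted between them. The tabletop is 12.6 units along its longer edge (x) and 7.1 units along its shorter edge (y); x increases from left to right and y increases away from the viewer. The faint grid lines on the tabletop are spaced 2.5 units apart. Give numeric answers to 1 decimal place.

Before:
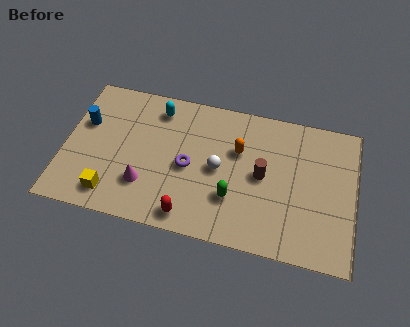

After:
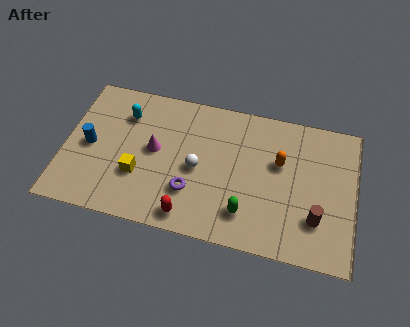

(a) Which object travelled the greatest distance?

the brown cylinder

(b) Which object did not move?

the red capsule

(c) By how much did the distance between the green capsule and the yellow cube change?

-0.5

They were about 5.3 units apart before and 4.8 after — 0.5 units closer together.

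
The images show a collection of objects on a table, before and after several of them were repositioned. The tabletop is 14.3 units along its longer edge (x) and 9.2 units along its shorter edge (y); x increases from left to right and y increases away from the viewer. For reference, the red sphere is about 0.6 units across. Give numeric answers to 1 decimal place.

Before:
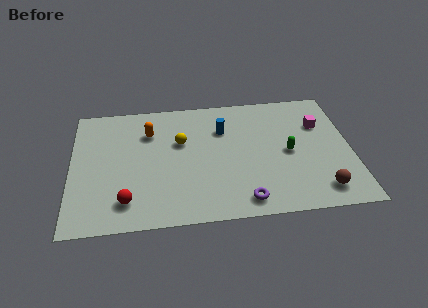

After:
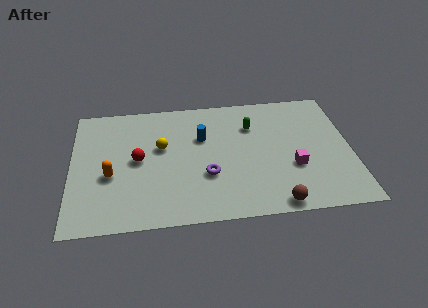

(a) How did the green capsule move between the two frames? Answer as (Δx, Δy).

(-1.8, 2.2)

The green capsule started near (11.1, 4.4) and ended near (9.3, 6.6).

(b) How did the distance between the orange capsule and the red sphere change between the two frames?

-3.3

The distance was about 5.0 in the first image and 1.7 in the second, so they moved 3.3 units closer together.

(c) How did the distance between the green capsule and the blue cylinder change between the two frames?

-1.2

They were about 3.9 units apart before and 2.7 after — 1.2 units closer together.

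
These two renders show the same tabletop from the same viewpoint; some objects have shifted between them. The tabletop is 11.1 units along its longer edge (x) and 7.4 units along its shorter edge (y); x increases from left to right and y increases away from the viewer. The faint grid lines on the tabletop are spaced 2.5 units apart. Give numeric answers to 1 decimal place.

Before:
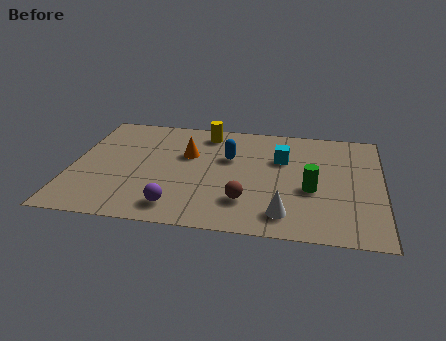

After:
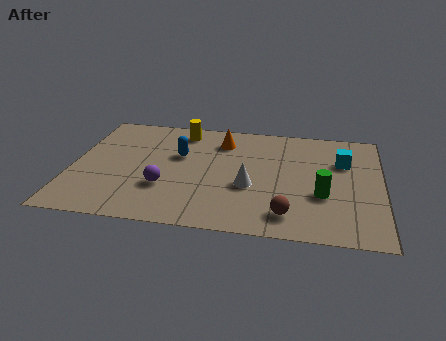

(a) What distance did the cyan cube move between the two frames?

2.2

The cyan cube was near (7.5, 4.9) before and (9.7, 5.0) after, so it travelled √(2.2² + 0.1²) ≈ 2.2 units.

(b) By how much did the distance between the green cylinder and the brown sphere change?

-0.7

The distance was about 2.5 in the first image and 1.8 in the second, so they moved 0.7 units closer together.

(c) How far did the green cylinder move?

0.5

The green cylinder moved from about (8.6, 3.0) to (9.0, 2.7), a distance of √(0.4² + 0.3²) ≈ 0.5.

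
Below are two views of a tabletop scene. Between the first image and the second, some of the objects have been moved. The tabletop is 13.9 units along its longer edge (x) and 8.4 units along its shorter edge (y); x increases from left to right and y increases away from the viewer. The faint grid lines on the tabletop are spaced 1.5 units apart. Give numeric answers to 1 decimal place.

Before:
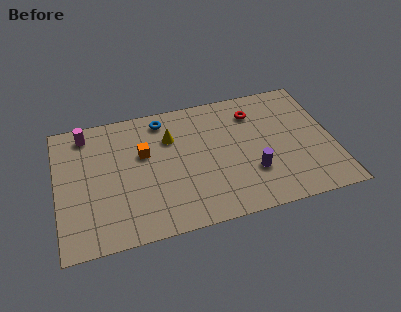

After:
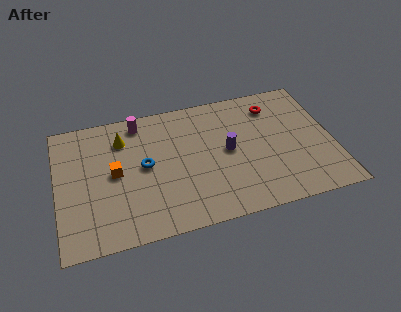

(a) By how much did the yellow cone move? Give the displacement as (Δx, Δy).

(-2.4, 0.5)

The yellow cone was at about (5.8, 5.9) and moved to about (3.4, 6.4).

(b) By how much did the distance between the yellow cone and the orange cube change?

+0.6

They were about 1.6 units apart before and 2.2 after — 0.6 units further apart.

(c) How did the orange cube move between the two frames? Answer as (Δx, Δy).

(-1.5, -0.9)

From the two frames, the orange cube sits at roughly (4.4, 5.2) before and (2.9, 4.3) after.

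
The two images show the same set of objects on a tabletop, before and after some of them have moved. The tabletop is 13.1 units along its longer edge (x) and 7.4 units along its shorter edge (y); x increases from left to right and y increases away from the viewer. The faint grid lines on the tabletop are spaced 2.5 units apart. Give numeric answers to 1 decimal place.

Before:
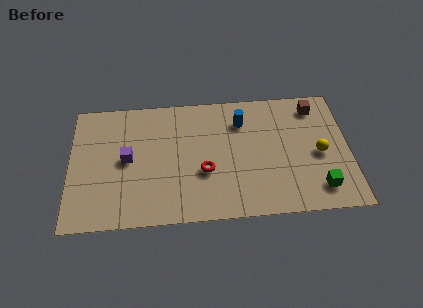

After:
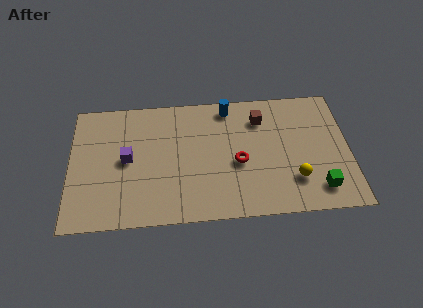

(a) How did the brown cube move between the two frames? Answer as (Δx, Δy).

(-2.6, -0.5)

From the two frames, the brown cube sits at roughly (11.6, 6.2) before and (9.0, 5.7) after.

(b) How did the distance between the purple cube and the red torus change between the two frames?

+1.5

The distance was about 3.7 in the first image and 5.2 in the second, so they moved 1.5 units further apart.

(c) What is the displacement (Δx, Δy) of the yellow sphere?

(-1.2, -1.4)

The yellow sphere started near (11.7, 3.4) and ended near (10.5, 2.0).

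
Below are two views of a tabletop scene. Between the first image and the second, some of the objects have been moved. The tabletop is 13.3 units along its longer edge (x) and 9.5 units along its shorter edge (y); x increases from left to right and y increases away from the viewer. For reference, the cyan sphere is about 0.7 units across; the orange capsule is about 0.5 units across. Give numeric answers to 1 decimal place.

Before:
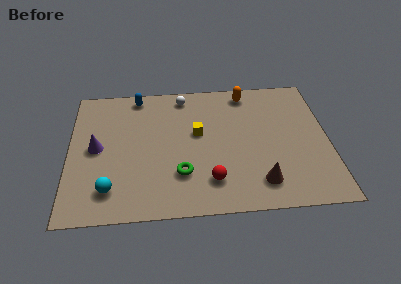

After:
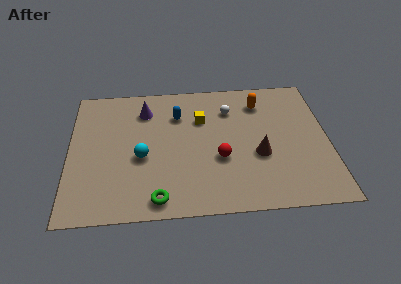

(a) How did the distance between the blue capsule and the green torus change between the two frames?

-0.3

The distance was about 6.2 in the first image and 5.9 in the second, so they moved 0.3 units closer together.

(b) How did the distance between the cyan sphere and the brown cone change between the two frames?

-1.6

Before: roughly 7.6 units apart; after: 6.0. That's 1.6 units closer together.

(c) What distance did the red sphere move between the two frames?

1.6

From (7.2, 2.1) to (7.7, 3.6), the red sphere covered √(0.5² + 1.5²) ≈ 1.6 units.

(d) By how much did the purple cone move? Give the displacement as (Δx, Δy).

(2.5, 2.6)

From the two frames, the purple cone sits at roughly (1.4, 4.8) before and (3.9, 7.4) after.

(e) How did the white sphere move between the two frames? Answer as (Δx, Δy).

(2.4, -1.2)

From the two frames, the white sphere sits at roughly (5.9, 8.3) before and (8.3, 7.1) after.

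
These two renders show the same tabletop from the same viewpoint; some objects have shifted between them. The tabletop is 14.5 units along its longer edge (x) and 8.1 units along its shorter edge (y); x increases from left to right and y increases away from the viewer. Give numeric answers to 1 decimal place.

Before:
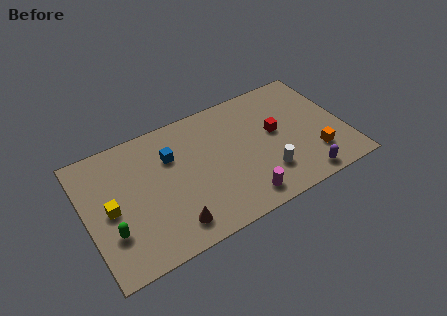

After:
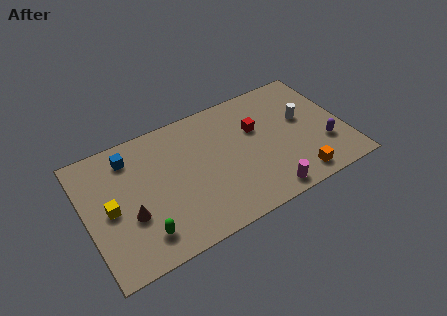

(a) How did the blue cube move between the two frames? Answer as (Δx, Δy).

(-2.2, 1.0)

The blue cube was at about (4.9, 5.6) and moved to about (2.7, 6.6).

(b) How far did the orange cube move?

1.6

The orange cube moved from about (12.6, 2.1) to (11.4, 1.1), a distance of √(1.2² + 1.0²) ≈ 1.6.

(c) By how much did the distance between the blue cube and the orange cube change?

+1.8

They were about 8.5 units apart before and 10.3 after — 1.8 units further apart.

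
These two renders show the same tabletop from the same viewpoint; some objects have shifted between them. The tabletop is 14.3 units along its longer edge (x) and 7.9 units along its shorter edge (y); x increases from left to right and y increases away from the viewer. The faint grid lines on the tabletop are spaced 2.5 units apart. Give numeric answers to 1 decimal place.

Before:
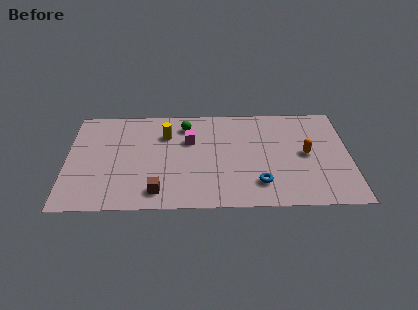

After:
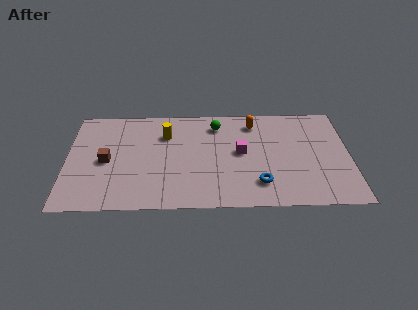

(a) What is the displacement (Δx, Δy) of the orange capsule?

(-2.6, 2.5)

The orange capsule was at about (12.1, 4.0) and moved to about (9.5, 6.5).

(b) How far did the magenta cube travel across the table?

2.8

The magenta cube moved from about (6.2, 5.2) to (8.8, 4.2), a distance of √(2.6² + 1.0²) ≈ 2.8.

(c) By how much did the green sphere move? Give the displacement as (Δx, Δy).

(1.6, 0.0)

From the two frames, the green sphere sits at roughly (6.0, 6.4) before and (7.6, 6.4) after.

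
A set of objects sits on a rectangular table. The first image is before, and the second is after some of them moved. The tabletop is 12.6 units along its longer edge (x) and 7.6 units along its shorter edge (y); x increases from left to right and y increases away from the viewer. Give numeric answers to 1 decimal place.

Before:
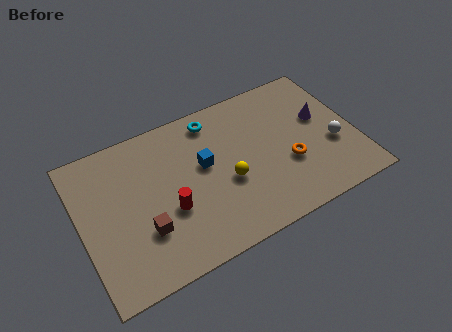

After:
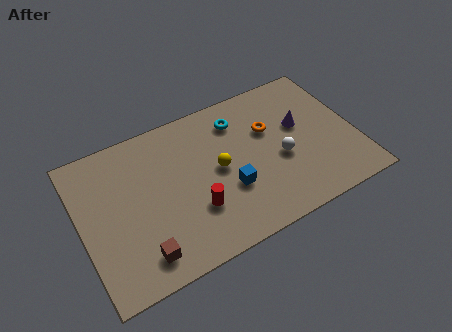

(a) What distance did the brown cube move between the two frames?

1.1

The brown cube moved from about (2.7, 2.4) to (2.4, 1.3), a distance of √(0.3² + 1.1²) ≈ 1.1.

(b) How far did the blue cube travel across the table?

1.9

From (5.7, 4.4) to (6.6, 2.7), the blue cube covered √(0.9² + 1.7²) ≈ 1.9 units.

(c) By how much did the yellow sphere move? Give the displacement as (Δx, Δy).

(-0.3, 0.8)

The yellow sphere was at about (6.6, 3.1) and moved to about (6.3, 3.9).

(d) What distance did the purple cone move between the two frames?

1.0

The purple cone moved from about (11.2, 4.5) to (10.2, 4.5), a distance of √(1.0² + 0.0²) ≈ 1.0.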